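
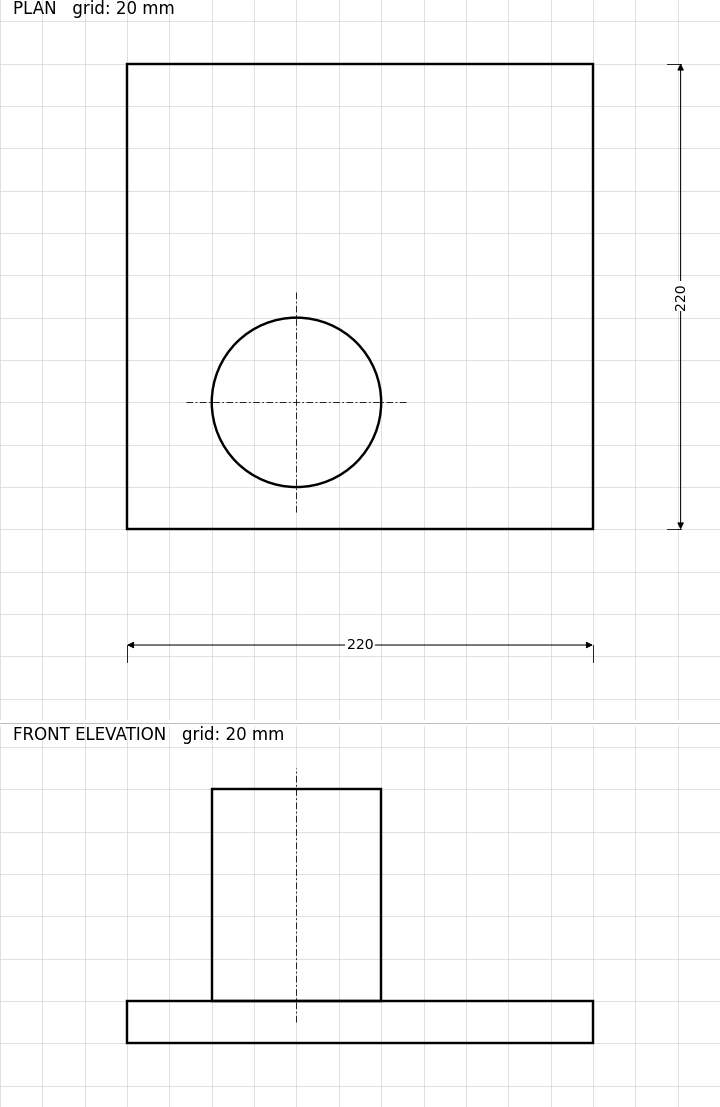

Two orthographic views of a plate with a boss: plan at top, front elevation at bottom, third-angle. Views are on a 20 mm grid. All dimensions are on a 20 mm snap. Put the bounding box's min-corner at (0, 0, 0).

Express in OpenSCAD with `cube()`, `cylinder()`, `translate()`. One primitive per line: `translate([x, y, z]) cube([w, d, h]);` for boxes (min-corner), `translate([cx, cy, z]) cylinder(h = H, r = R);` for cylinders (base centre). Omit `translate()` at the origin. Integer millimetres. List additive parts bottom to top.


cube([220, 220, 20]);
translate([80, 60, 20]) cylinder(h = 100, r = 40);


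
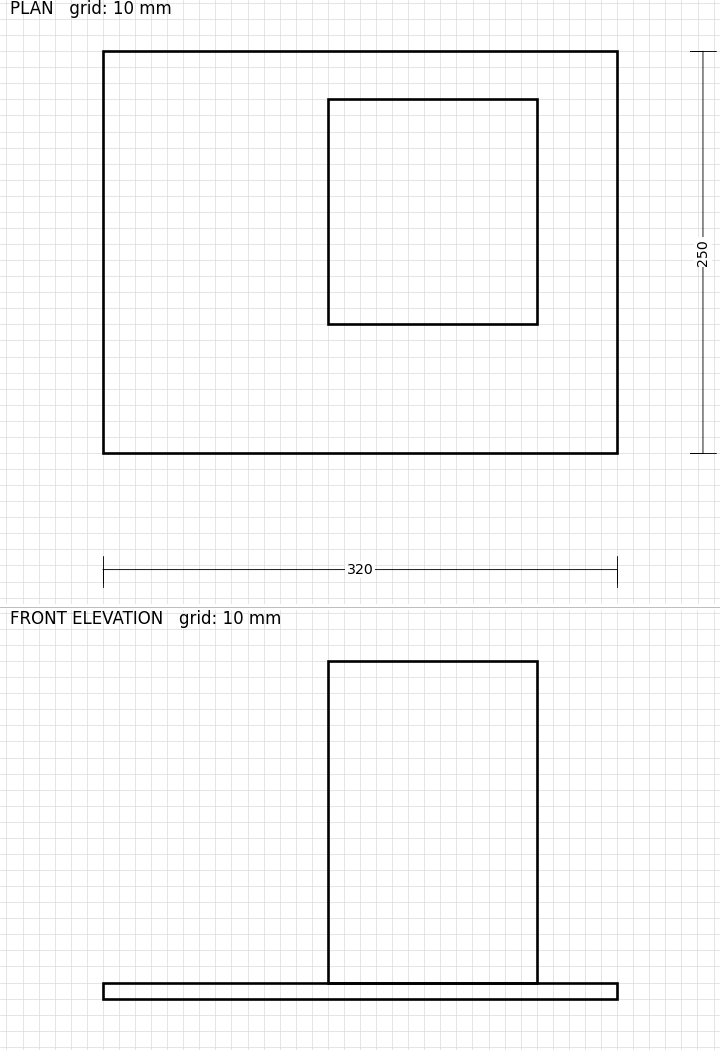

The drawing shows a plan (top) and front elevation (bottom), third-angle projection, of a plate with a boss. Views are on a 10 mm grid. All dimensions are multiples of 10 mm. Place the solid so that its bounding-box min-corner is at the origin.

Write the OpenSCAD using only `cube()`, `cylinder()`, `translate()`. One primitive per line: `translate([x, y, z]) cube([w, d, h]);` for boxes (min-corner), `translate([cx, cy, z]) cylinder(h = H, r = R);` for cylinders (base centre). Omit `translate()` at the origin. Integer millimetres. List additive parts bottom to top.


cube([320, 250, 10]);
translate([140, 80, 10]) cube([130, 140, 200]);


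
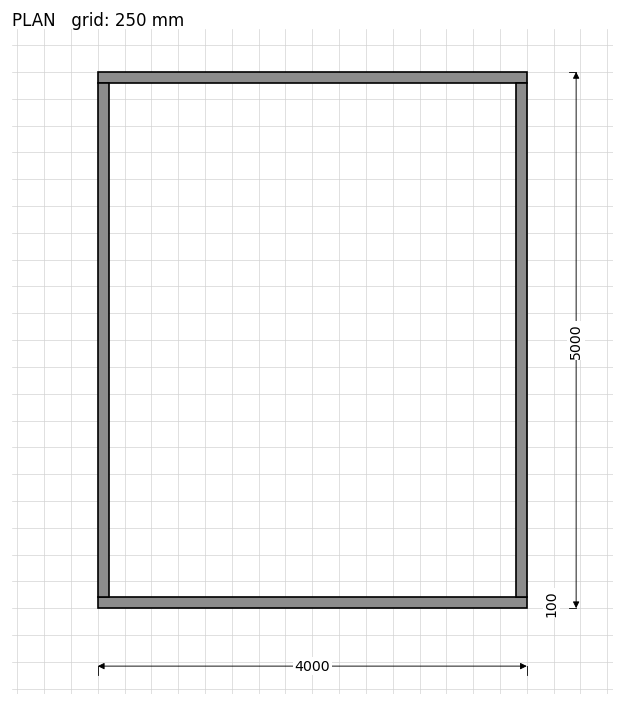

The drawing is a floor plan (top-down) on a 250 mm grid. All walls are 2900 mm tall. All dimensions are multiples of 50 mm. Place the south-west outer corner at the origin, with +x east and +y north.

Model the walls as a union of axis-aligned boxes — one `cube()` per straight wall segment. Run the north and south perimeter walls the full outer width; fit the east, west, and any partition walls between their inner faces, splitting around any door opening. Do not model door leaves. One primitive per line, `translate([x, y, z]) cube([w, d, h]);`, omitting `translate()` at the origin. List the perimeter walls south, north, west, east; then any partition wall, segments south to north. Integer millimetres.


cube([4000, 100, 2900]);
translate([0, 4900, 0]) cube([4000, 100, 2900]);
translate([0, 100, 0]) cube([100, 4800, 2900]);
translate([3900, 100, 0]) cube([100, 4800, 2900]);


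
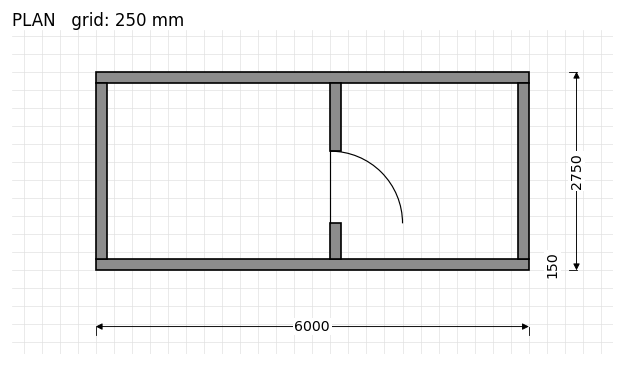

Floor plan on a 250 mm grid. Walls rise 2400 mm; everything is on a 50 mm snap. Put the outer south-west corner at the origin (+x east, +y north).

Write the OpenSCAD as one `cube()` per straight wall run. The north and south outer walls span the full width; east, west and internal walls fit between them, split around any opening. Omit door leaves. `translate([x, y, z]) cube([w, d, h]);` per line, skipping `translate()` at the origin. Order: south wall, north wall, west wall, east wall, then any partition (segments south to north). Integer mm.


cube([6000, 150, 2400]);
translate([0, 2600, 0]) cube([6000, 150, 2400]);
translate([0, 150, 0]) cube([150, 2450, 2400]);
translate([5850, 150, 0]) cube([150, 2450, 2400]);
translate([3250, 150, 0]) cube([150, 500, 2400]);
translate([3250, 1650, 0]) cube([150, 950, 2400]);


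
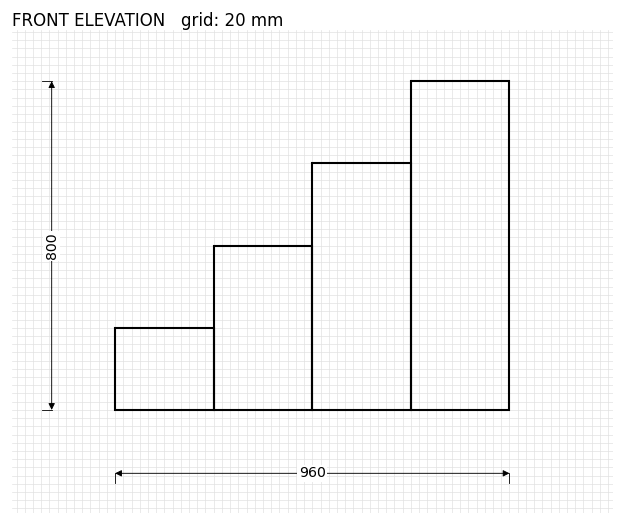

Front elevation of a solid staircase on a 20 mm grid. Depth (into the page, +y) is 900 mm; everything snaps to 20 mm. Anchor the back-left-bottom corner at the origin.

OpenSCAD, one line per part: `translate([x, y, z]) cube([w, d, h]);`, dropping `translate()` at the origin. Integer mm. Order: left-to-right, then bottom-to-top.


cube([240, 900, 200]);
translate([240, 0, 0]) cube([240, 900, 400]);
translate([480, 0, 0]) cube([240, 900, 600]);
translate([720, 0, 0]) cube([240, 900, 800]);


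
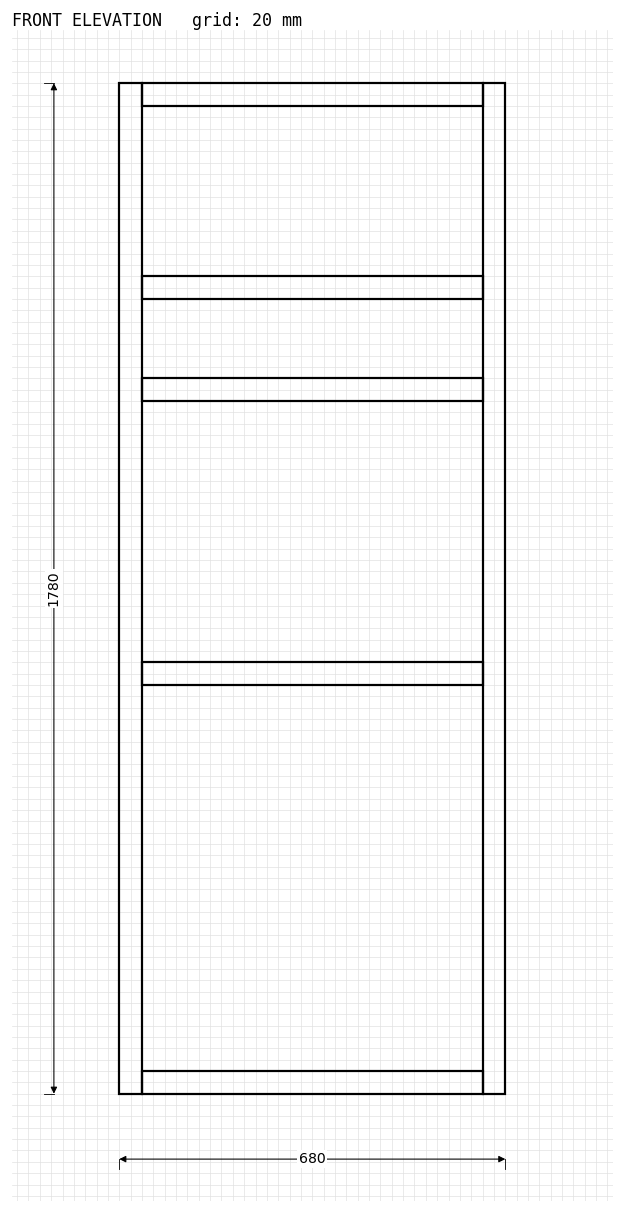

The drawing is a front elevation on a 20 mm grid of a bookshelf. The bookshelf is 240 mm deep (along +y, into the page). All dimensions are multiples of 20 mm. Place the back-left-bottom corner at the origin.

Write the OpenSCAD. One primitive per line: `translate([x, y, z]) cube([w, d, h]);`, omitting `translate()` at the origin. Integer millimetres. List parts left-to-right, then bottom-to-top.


cube([40, 240, 1780]);
translate([40, 0, 0]) cube([600, 240, 40]);
translate([40, 0, 720]) cube([600, 240, 40]);
translate([40, 0, 1220]) cube([600, 240, 40]);
translate([40, 0, 1400]) cube([600, 240, 40]);
translate([40, 0, 1740]) cube([600, 240, 40]);
translate([640, 0, 0]) cube([40, 240, 1780]);


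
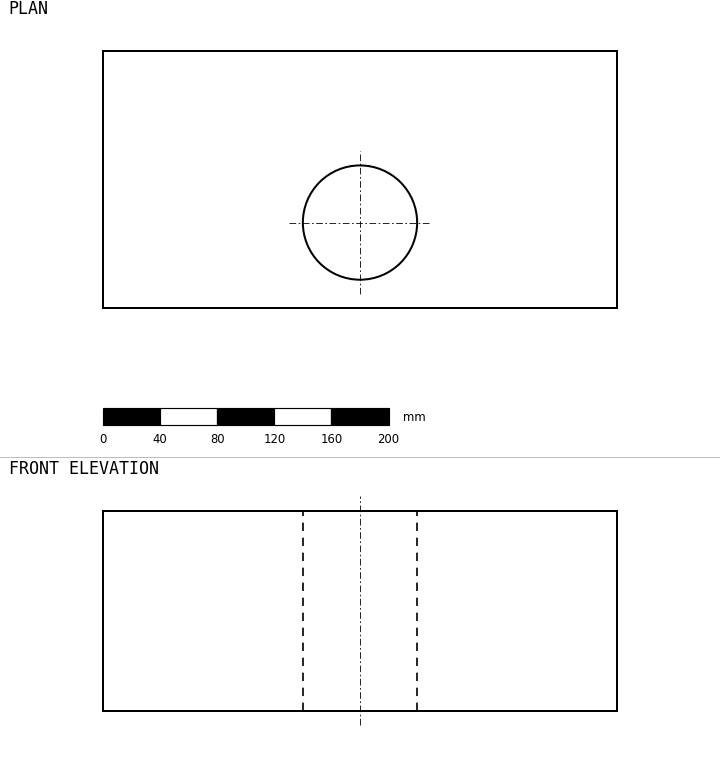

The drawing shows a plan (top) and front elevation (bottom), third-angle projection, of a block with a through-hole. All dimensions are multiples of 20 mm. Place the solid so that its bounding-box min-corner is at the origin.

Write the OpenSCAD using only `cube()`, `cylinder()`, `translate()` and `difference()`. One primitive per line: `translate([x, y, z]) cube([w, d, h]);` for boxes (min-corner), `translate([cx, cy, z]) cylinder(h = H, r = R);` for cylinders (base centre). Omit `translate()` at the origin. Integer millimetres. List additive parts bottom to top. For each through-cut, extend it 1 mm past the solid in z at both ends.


difference() {
  cube([360, 180, 140]);
  translate([180, 60, -1]) cylinder(h = 142, r = 40);
}


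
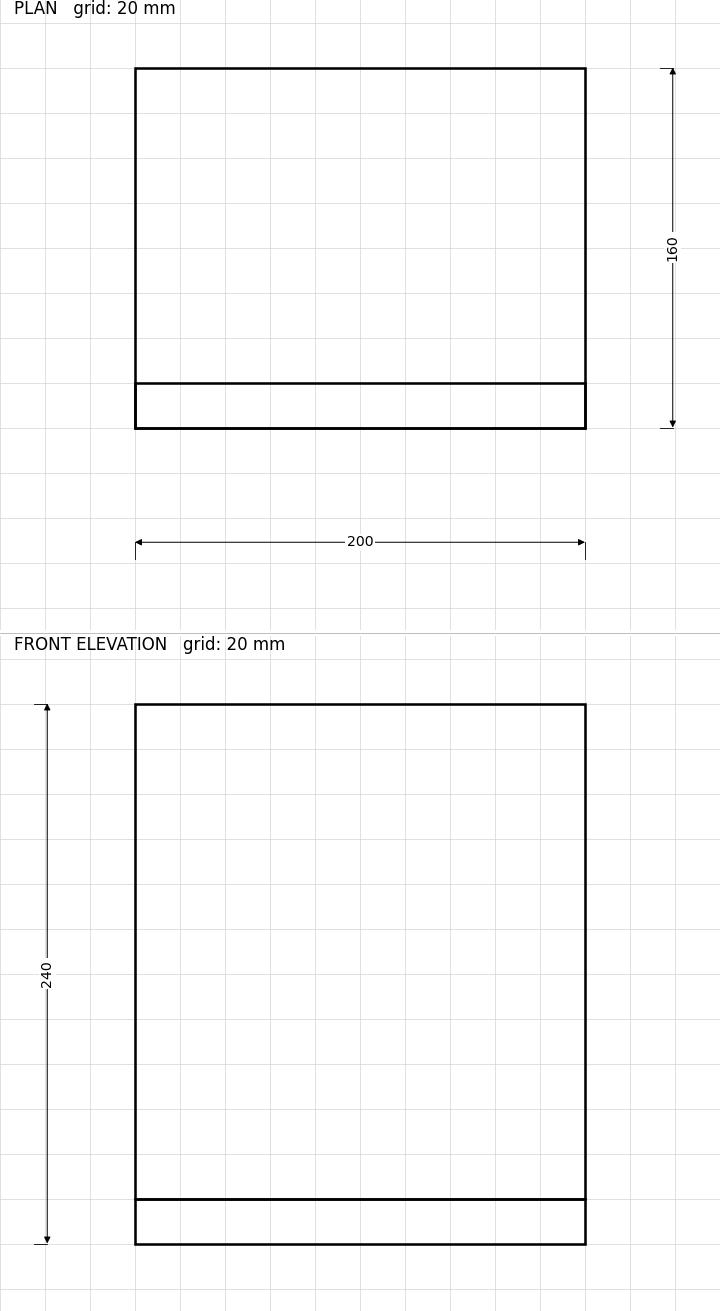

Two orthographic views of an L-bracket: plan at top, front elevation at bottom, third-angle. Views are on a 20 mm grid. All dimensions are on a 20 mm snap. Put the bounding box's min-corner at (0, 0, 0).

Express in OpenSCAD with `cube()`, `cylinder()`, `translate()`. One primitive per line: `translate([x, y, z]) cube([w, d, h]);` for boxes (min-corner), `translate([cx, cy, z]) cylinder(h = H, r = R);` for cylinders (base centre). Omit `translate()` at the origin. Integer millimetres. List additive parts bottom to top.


cube([200, 160, 20]);
translate([0, 0, 20]) cube([200, 20, 220]);


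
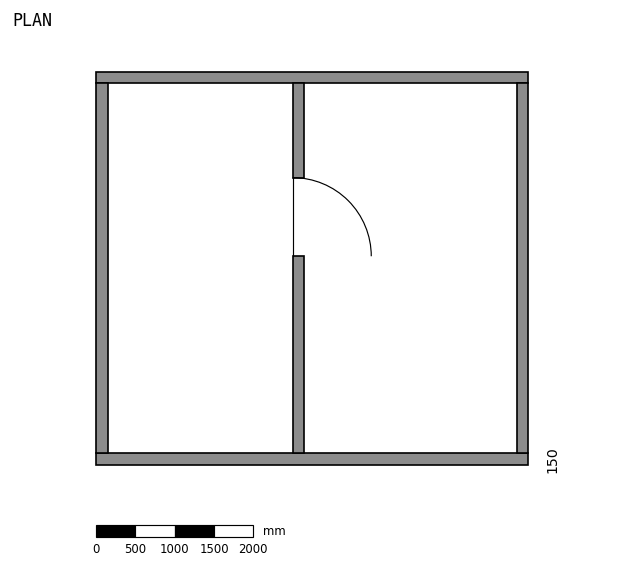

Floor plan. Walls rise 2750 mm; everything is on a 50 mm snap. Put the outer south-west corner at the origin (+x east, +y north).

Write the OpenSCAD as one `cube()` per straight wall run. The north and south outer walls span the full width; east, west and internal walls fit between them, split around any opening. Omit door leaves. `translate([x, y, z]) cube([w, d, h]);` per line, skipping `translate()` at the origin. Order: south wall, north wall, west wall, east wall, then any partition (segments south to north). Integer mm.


cube([5500, 150, 2750]);
translate([0, 4850, 0]) cube([5500, 150, 2750]);
translate([0, 150, 0]) cube([150, 4700, 2750]);
translate([5350, 150, 0]) cube([150, 4700, 2750]);
translate([2500, 150, 0]) cube([150, 2500, 2750]);
translate([2500, 3650, 0]) cube([150, 1200, 2750]);


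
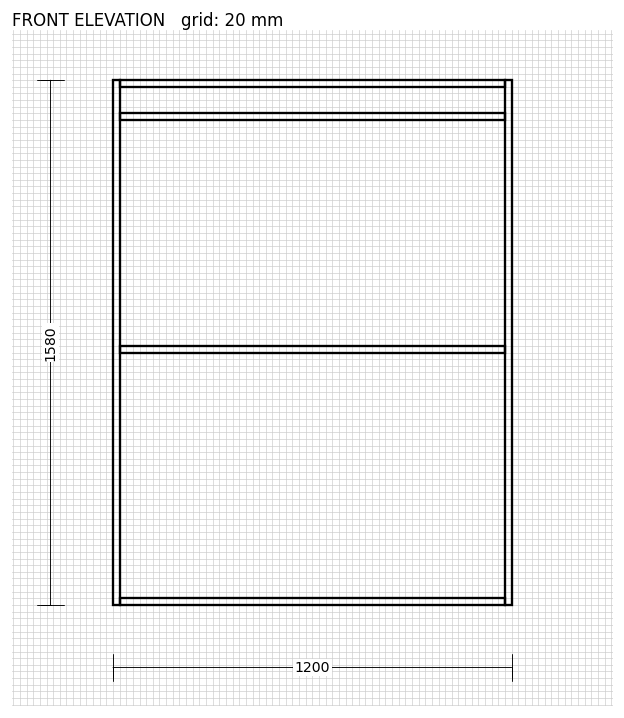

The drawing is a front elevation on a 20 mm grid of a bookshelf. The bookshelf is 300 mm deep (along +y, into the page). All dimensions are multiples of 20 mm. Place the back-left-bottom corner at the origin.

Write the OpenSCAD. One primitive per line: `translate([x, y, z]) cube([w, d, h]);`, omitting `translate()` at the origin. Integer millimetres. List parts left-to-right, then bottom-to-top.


cube([20, 300, 1580]);
translate([20, 0, 0]) cube([1160, 300, 20]);
translate([20, 0, 760]) cube([1160, 300, 20]);
translate([20, 0, 1460]) cube([1160, 300, 20]);
translate([20, 0, 1560]) cube([1160, 300, 20]);
translate([1180, 0, 0]) cube([20, 300, 1580]);


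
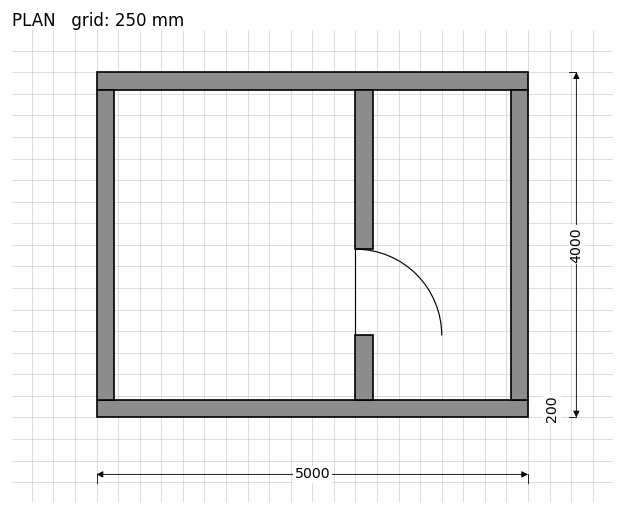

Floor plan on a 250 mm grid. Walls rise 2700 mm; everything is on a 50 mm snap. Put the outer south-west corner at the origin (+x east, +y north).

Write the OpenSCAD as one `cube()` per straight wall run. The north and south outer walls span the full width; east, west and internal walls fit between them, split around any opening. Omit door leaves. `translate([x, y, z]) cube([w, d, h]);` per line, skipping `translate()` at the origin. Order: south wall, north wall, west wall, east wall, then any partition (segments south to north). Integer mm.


cube([5000, 200, 2700]);
translate([0, 3800, 0]) cube([5000, 200, 2700]);
translate([0, 200, 0]) cube([200, 3600, 2700]);
translate([4800, 200, 0]) cube([200, 3600, 2700]);
translate([3000, 200, 0]) cube([200, 750, 2700]);
translate([3000, 1950, 0]) cube([200, 1850, 2700]);


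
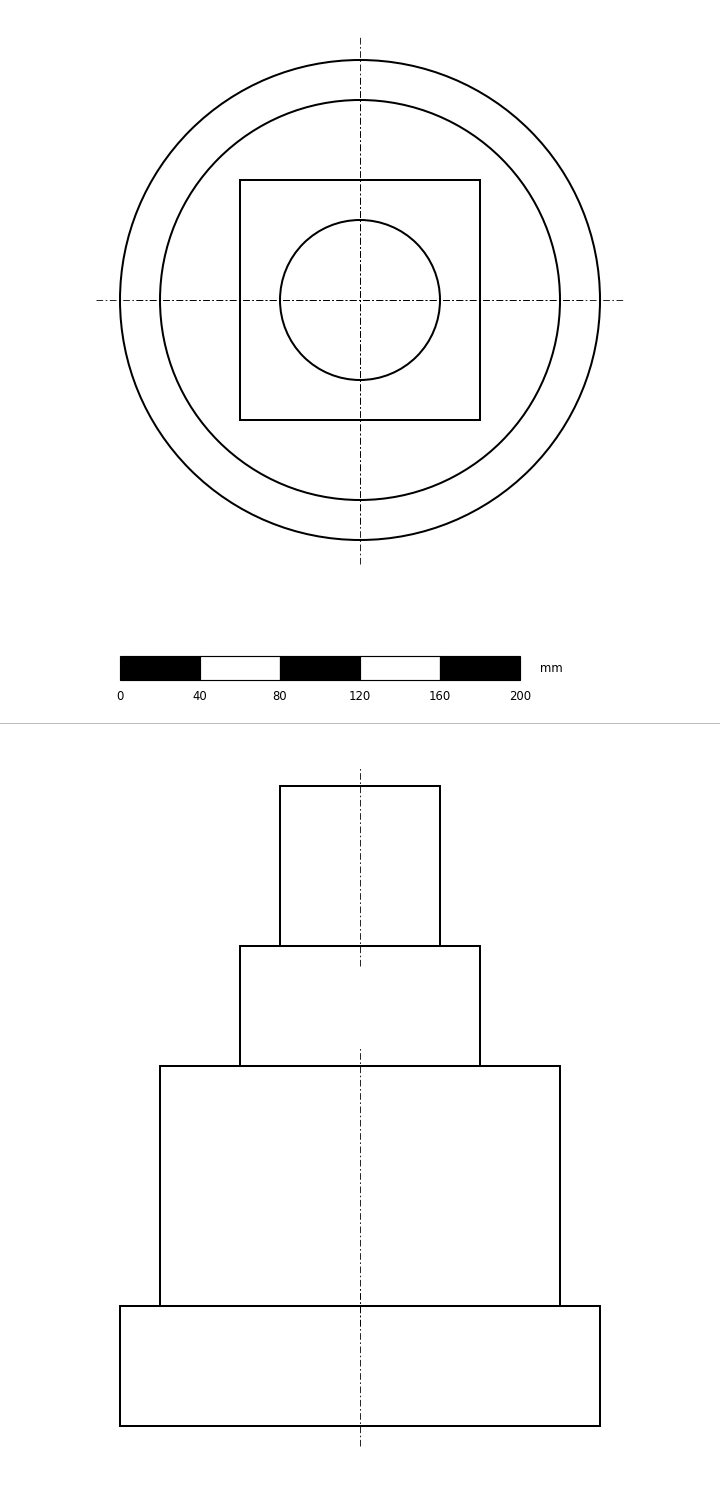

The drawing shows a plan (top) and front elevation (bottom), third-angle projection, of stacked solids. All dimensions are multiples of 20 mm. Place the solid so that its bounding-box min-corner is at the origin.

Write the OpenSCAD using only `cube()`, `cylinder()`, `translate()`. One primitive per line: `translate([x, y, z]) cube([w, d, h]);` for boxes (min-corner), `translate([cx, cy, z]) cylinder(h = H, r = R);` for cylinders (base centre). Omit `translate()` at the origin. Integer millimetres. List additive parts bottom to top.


translate([120, 120, 0]) cylinder(h = 60, r = 120);
translate([120, 120, 60]) cylinder(h = 120, r = 100);
translate([60, 60, 180]) cube([120, 120, 60]);
translate([120, 120, 240]) cylinder(h = 80, r = 40);


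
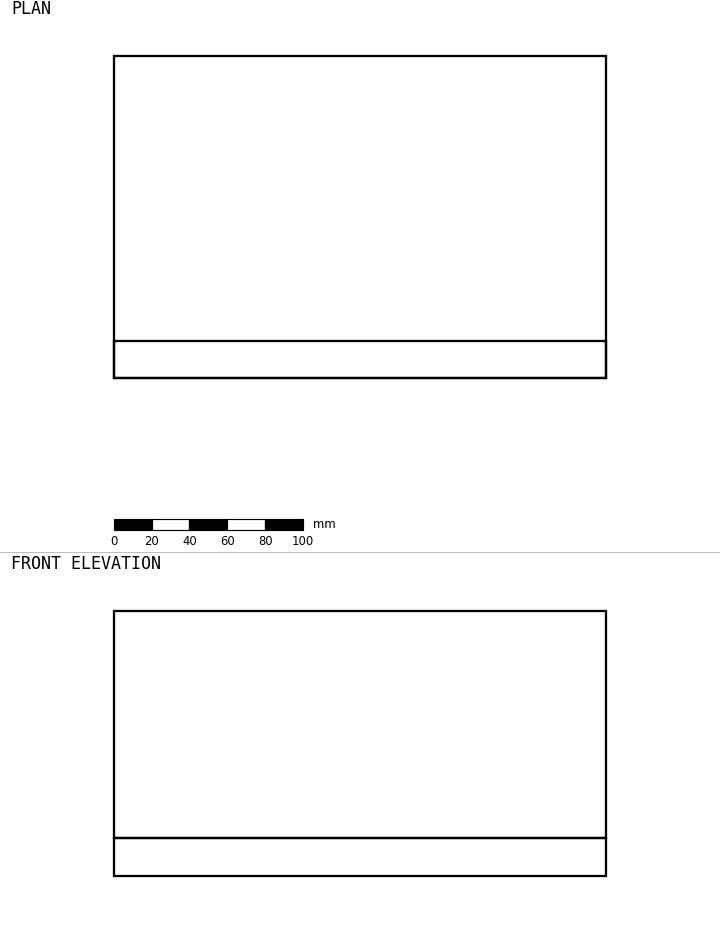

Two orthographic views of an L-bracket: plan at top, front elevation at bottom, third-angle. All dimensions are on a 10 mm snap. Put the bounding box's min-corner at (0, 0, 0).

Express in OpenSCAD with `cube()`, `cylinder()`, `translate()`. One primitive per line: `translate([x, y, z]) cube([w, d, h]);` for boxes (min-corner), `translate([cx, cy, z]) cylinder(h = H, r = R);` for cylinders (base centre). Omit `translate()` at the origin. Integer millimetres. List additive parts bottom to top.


cube([260, 170, 20]);
translate([0, 0, 20]) cube([260, 20, 120]);


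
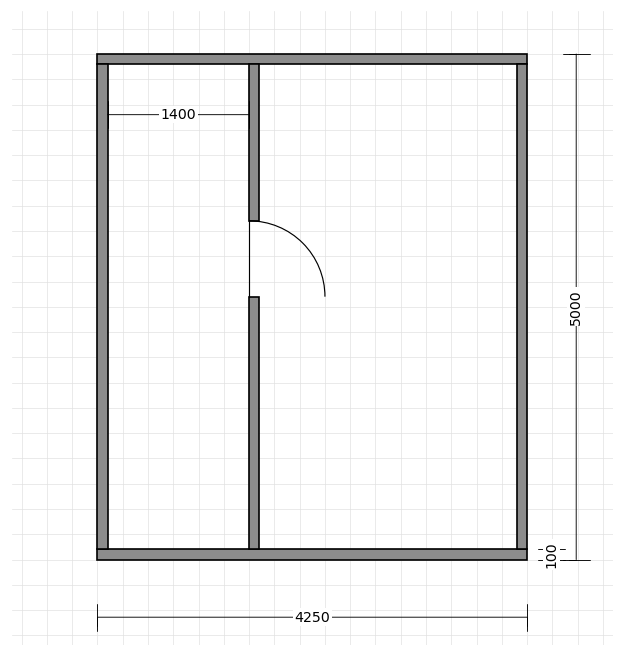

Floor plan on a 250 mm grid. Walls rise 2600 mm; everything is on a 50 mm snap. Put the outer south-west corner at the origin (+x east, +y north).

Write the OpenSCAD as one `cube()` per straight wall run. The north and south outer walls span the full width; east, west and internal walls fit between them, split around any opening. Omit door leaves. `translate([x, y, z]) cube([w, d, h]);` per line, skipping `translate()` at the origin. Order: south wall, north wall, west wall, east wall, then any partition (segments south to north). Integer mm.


cube([4250, 100, 2600]);
translate([0, 4900, 0]) cube([4250, 100, 2600]);
translate([0, 100, 0]) cube([100, 4800, 2600]);
translate([4150, 100, 0]) cube([100, 4800, 2600]);
translate([1500, 100, 0]) cube([100, 2500, 2600]);
translate([1500, 3350, 0]) cube([100, 1550, 2600]);


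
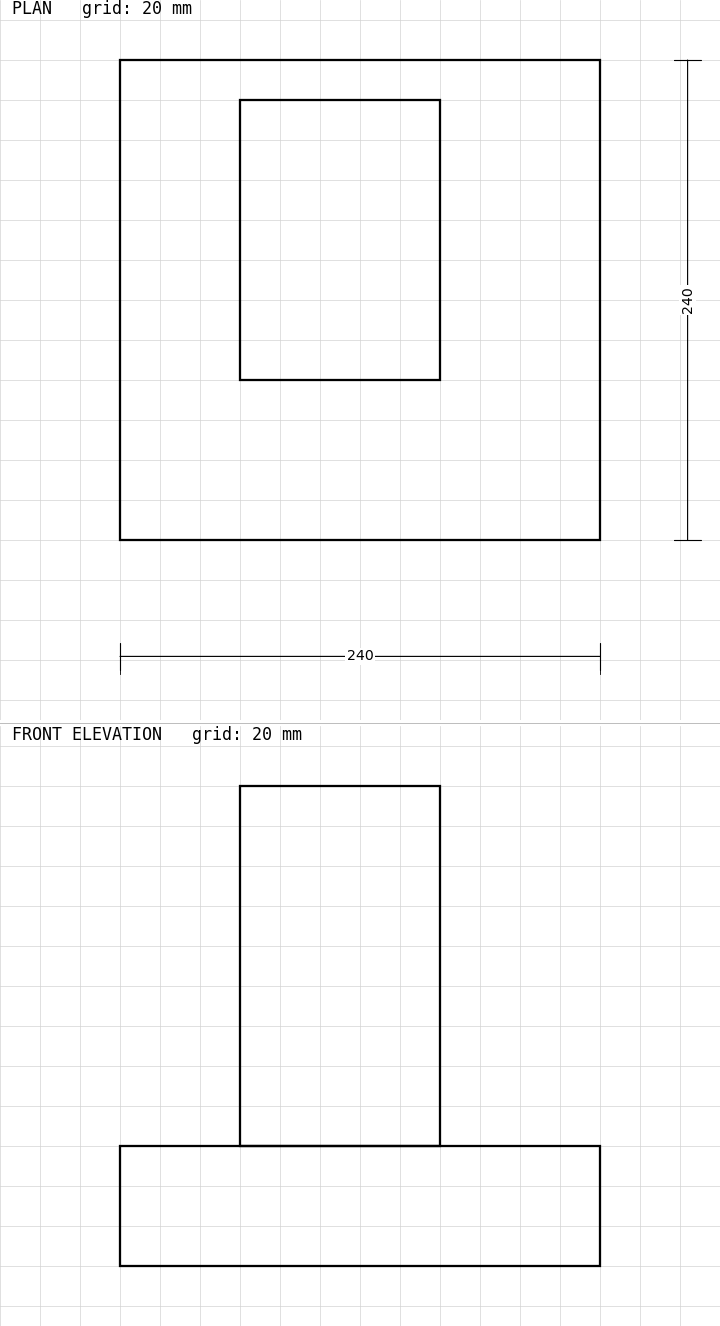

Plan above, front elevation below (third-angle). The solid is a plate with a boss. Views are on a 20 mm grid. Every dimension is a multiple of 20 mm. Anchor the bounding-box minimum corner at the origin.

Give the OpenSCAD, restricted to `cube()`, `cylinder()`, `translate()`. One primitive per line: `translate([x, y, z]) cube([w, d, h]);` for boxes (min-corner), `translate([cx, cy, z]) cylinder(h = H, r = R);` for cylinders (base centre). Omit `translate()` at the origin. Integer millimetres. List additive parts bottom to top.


cube([240, 240, 60]);
translate([60, 80, 60]) cube([100, 140, 180]);


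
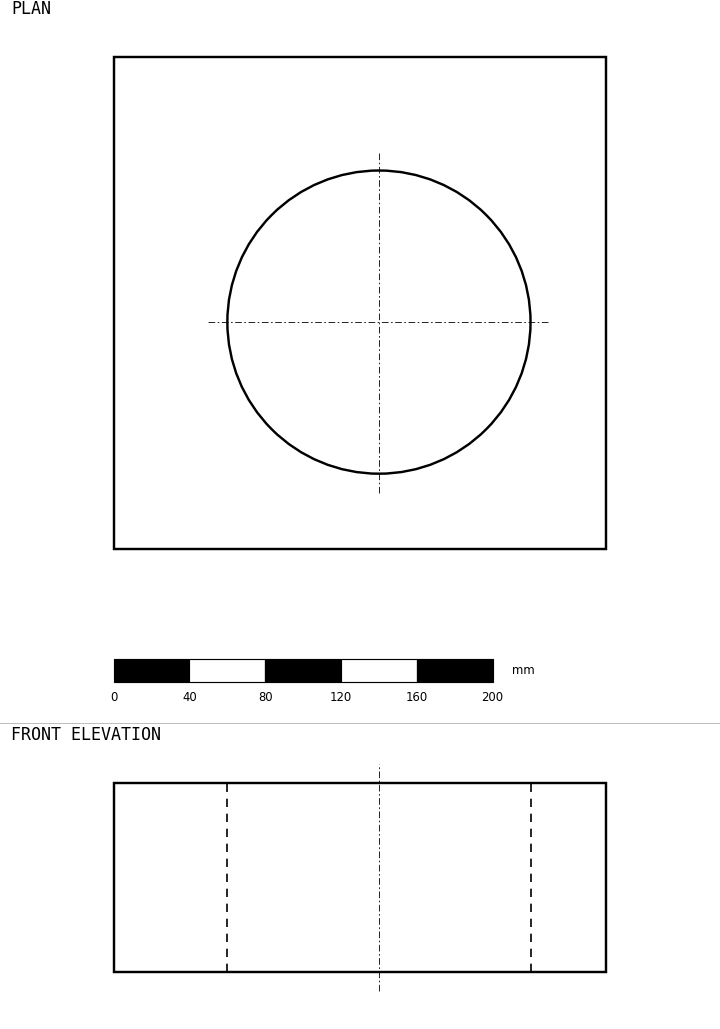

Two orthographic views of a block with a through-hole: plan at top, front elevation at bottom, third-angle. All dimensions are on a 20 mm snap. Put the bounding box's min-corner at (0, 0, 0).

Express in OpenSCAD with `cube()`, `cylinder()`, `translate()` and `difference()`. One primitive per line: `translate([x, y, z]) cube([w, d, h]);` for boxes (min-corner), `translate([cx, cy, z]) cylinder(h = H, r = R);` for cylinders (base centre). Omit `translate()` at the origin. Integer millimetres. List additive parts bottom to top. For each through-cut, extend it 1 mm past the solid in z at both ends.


difference() {
  cube([260, 260, 100]);
  translate([140, 120, -1]) cylinder(h = 102, r = 80);
}


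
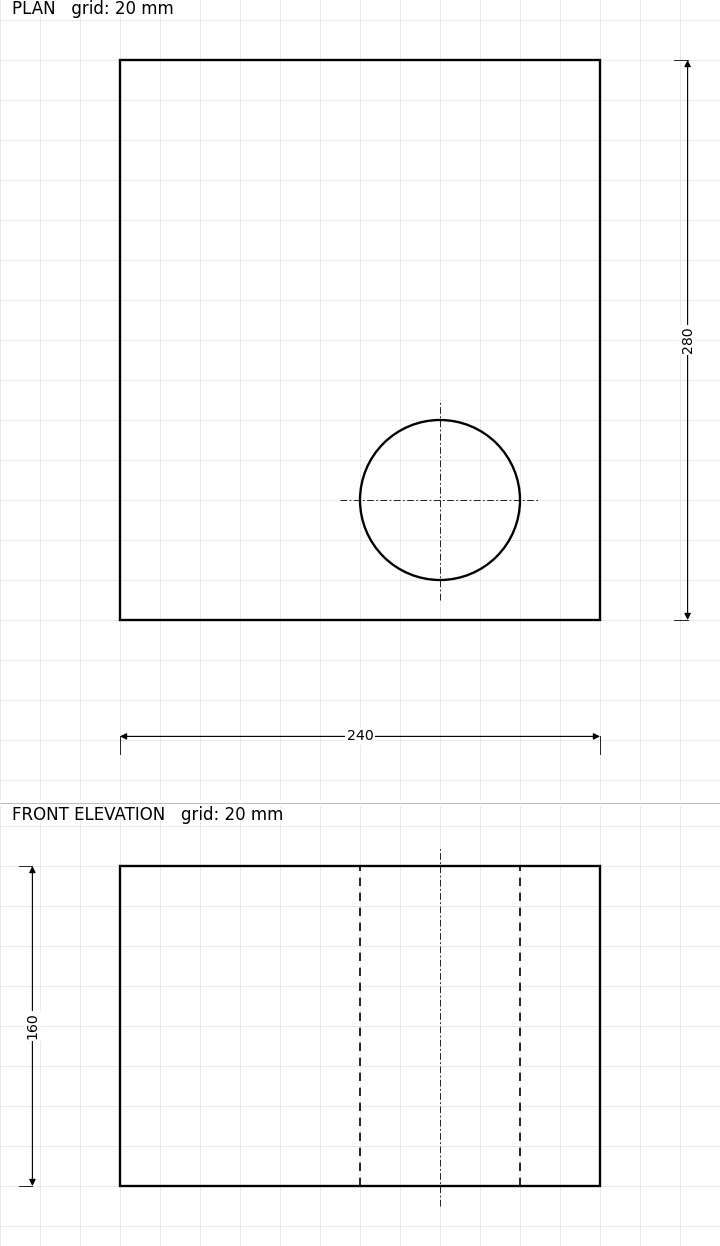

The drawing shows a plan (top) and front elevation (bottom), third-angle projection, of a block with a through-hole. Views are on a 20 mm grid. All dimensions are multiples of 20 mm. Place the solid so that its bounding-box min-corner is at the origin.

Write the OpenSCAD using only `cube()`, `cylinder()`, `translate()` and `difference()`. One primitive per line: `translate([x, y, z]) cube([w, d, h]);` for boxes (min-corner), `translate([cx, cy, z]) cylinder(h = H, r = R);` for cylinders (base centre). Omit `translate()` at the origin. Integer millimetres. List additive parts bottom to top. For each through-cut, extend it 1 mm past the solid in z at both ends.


difference() {
  cube([240, 280, 160]);
  translate([160, 60, -1]) cylinder(h = 162, r = 40);
}


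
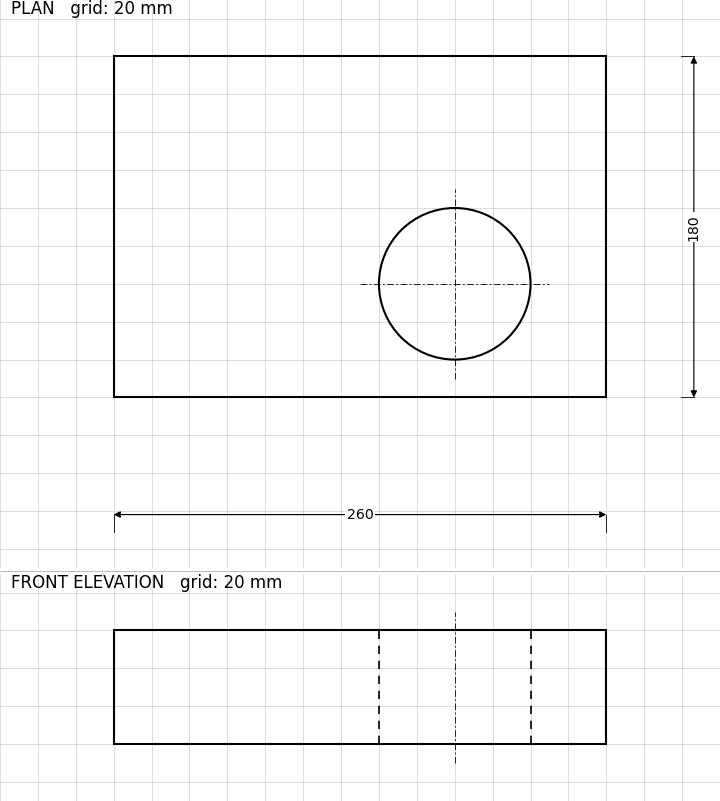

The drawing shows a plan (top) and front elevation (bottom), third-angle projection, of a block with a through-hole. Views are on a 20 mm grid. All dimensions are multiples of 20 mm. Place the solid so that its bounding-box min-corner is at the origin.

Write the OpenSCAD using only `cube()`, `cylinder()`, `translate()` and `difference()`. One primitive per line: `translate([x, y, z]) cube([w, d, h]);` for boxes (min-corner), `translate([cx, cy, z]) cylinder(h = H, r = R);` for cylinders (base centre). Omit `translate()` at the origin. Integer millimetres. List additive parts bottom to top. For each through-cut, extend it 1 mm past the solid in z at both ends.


difference() {
  cube([260, 180, 60]);
  translate([180, 60, -1]) cylinder(h = 62, r = 40);
}


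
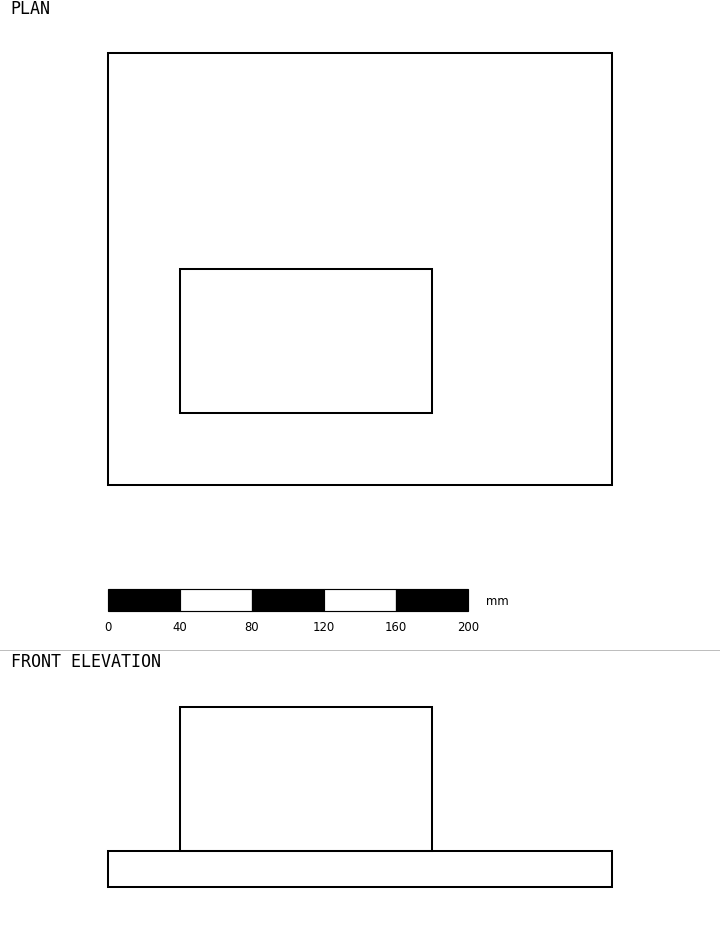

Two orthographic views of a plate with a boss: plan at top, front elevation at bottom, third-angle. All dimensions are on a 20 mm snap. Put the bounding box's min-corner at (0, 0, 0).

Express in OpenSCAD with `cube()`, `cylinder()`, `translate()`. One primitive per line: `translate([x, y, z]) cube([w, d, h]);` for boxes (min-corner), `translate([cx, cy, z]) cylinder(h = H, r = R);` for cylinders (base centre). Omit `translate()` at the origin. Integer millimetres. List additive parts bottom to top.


cube([280, 240, 20]);
translate([40, 40, 20]) cube([140, 80, 80]);


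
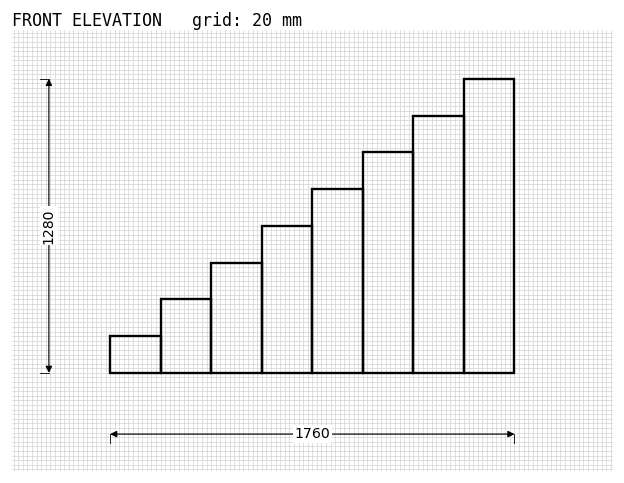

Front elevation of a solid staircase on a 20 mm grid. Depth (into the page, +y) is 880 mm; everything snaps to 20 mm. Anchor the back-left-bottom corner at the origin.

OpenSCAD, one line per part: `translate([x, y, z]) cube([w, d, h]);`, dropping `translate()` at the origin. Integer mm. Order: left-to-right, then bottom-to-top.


cube([220, 880, 160]);
translate([220, 0, 0]) cube([220, 880, 320]);
translate([440, 0, 0]) cube([220, 880, 480]);
translate([660, 0, 0]) cube([220, 880, 640]);
translate([880, 0, 0]) cube([220, 880, 800]);
translate([1100, 0, 0]) cube([220, 880, 960]);
translate([1320, 0, 0]) cube([220, 880, 1120]);
translate([1540, 0, 0]) cube([220, 880, 1280]);


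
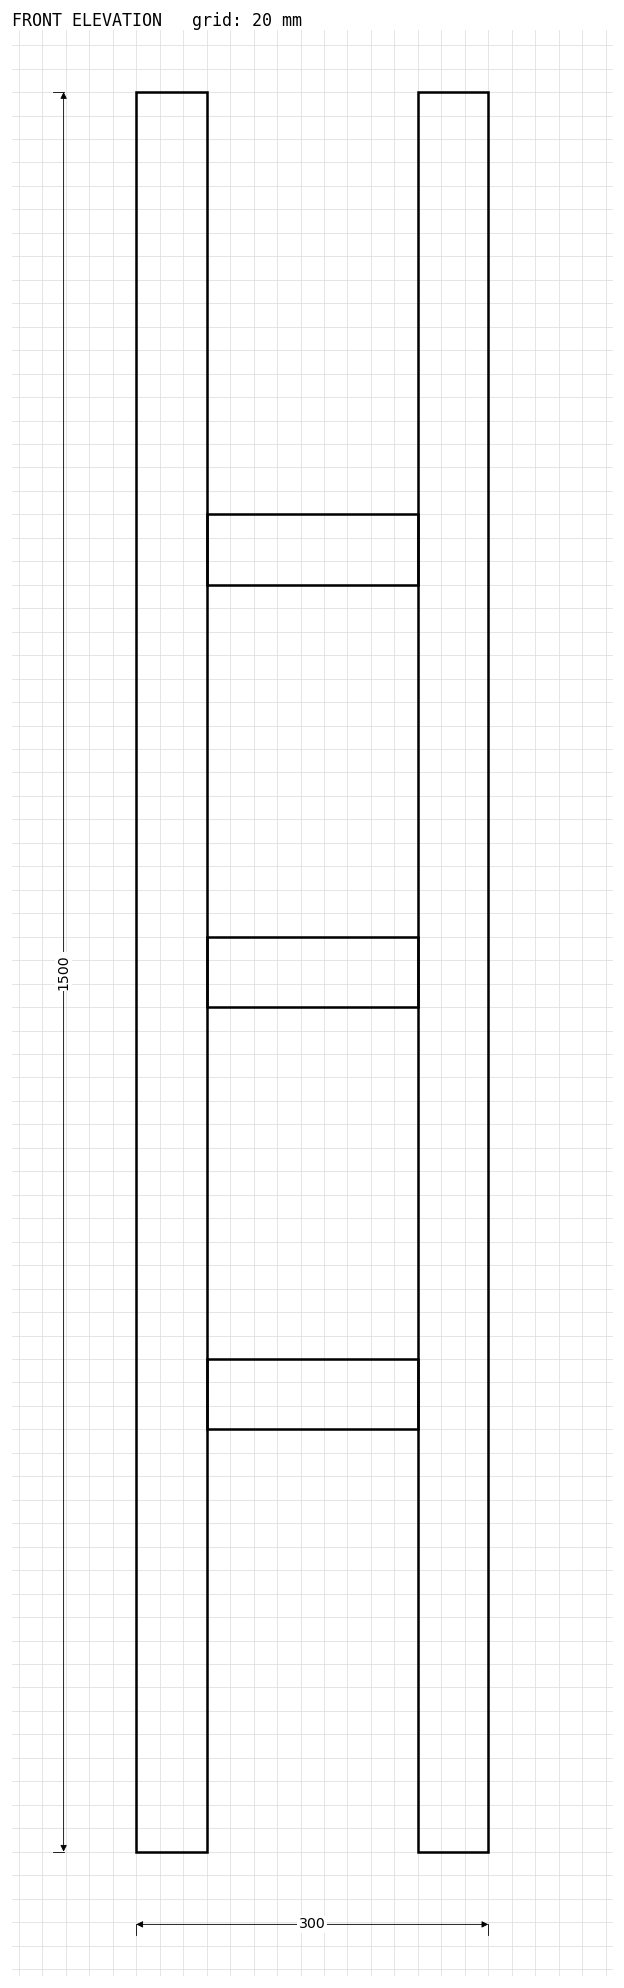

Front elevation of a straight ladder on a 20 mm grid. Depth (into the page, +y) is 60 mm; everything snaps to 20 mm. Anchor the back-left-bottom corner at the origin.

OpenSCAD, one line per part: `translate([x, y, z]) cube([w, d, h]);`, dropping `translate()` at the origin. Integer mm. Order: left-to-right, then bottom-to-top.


cube([60, 60, 1500]);
translate([60, 0, 360]) cube([180, 60, 60]);
translate([60, 0, 720]) cube([180, 60, 60]);
translate([60, 0, 1080]) cube([180, 60, 60]);
translate([240, 0, 0]) cube([60, 60, 1500]);


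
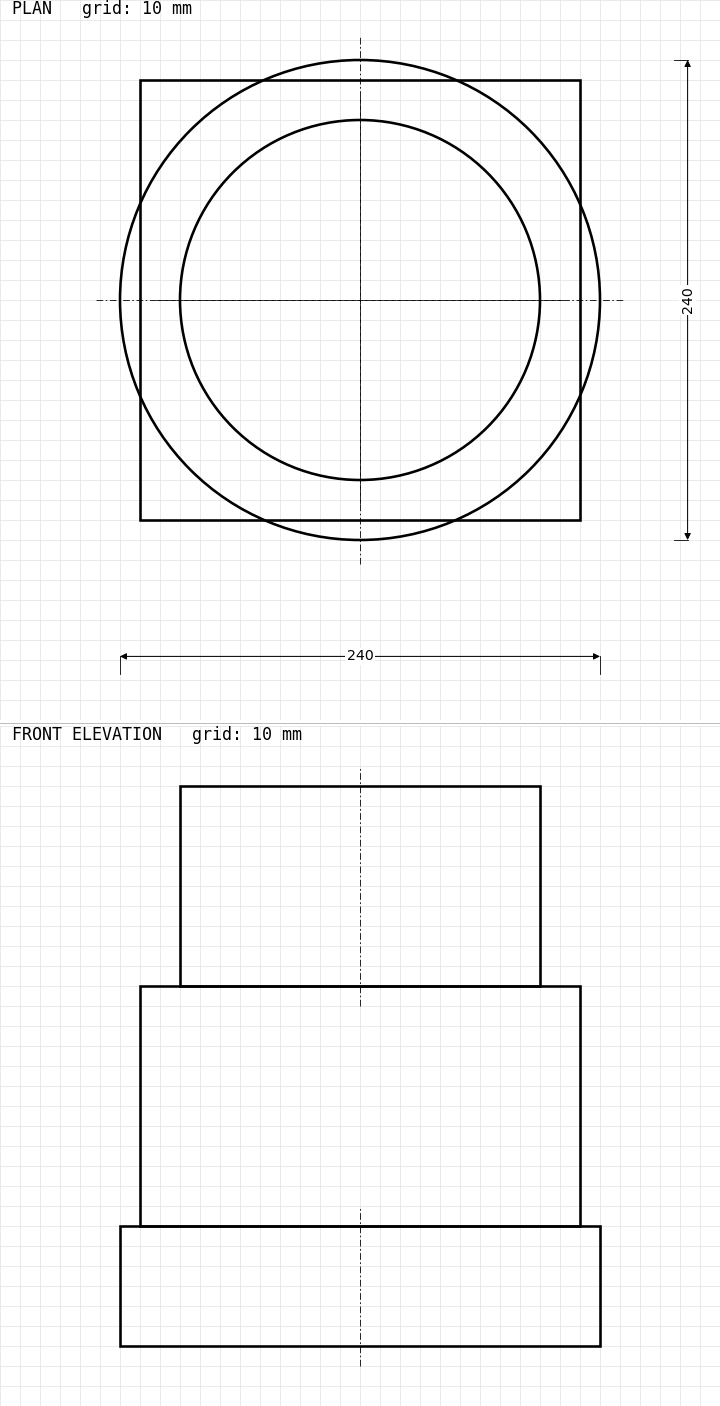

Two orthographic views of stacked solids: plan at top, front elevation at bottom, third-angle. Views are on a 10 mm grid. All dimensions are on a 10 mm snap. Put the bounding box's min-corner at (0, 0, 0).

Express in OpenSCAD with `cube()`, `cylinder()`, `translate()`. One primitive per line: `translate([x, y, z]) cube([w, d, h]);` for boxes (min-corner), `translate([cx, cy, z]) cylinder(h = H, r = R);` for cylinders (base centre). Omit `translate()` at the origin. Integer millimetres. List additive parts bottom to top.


translate([120, 120, 0]) cylinder(h = 60, r = 120);
translate([10, 10, 60]) cube([220, 220, 120]);
translate([120, 120, 180]) cylinder(h = 100, r = 90);


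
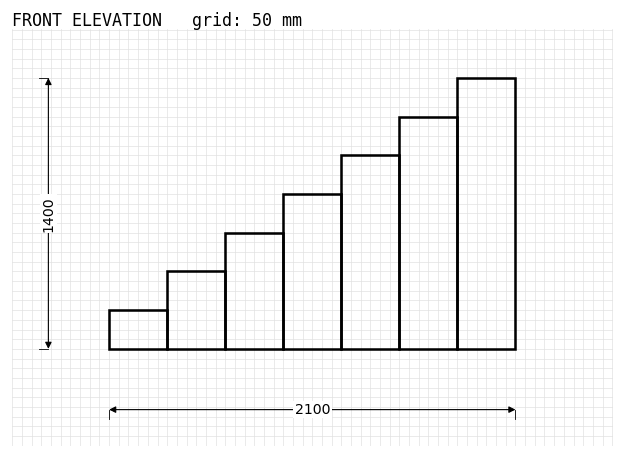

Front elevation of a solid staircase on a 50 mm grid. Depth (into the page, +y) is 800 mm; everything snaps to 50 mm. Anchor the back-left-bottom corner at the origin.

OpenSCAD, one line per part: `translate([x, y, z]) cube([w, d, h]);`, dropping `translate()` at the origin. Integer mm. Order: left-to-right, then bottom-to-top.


cube([300, 800, 200]);
translate([300, 0, 0]) cube([300, 800, 400]);
translate([600, 0, 0]) cube([300, 800, 600]);
translate([900, 0, 0]) cube([300, 800, 800]);
translate([1200, 0, 0]) cube([300, 800, 1000]);
translate([1500, 0, 0]) cube([300, 800, 1200]);
translate([1800, 0, 0]) cube([300, 800, 1400]);


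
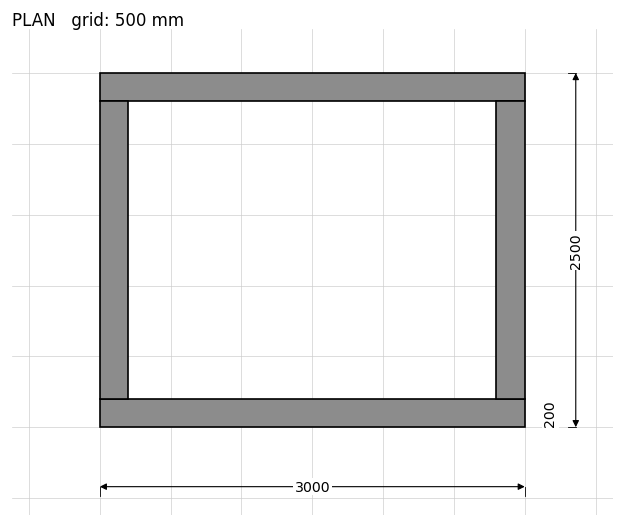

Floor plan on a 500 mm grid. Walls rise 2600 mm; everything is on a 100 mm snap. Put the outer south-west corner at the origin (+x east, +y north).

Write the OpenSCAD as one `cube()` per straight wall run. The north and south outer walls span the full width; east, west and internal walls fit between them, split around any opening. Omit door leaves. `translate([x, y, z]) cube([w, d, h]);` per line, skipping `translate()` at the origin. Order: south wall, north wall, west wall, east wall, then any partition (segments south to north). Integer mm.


cube([3000, 200, 2600]);
translate([0, 2300, 0]) cube([3000, 200, 2600]);
translate([0, 200, 0]) cube([200, 2100, 2600]);
translate([2800, 200, 0]) cube([200, 2100, 2600]);


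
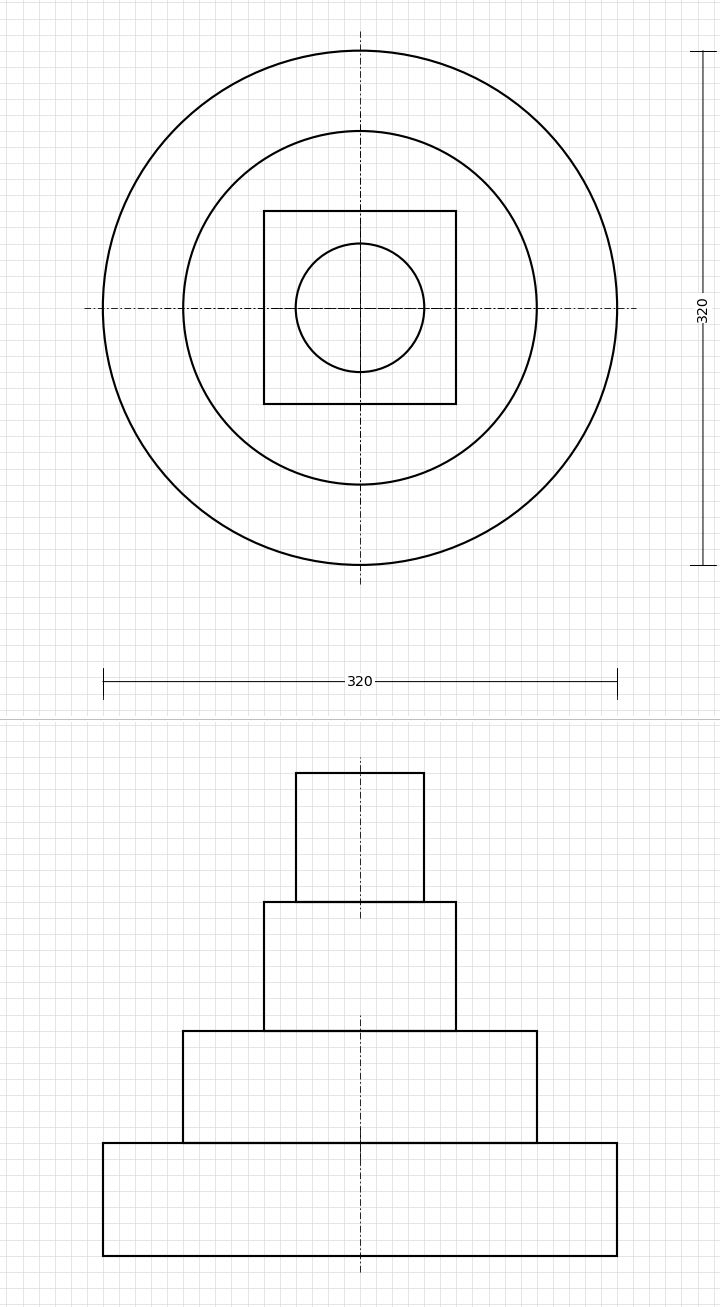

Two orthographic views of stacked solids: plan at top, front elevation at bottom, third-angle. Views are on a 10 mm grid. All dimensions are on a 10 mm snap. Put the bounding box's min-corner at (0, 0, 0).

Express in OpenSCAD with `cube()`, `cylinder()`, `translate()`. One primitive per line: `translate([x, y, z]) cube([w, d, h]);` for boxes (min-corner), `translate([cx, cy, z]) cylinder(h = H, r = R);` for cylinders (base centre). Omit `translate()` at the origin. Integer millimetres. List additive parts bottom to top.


translate([160, 160, 0]) cylinder(h = 70, r = 160);
translate([160, 160, 70]) cylinder(h = 70, r = 110);
translate([100, 100, 140]) cube([120, 120, 80]);
translate([160, 160, 220]) cylinder(h = 80, r = 40);


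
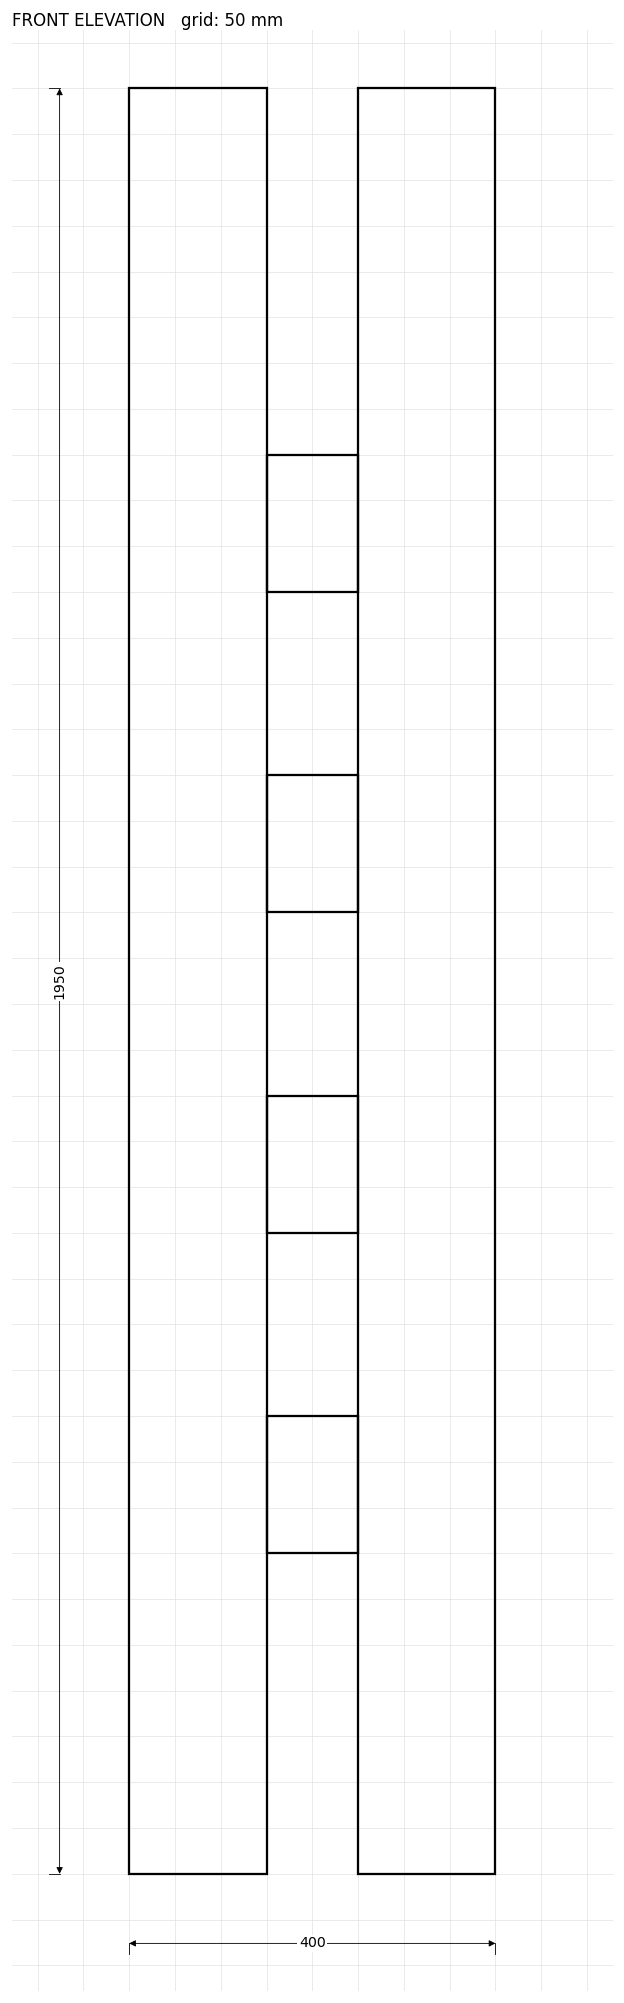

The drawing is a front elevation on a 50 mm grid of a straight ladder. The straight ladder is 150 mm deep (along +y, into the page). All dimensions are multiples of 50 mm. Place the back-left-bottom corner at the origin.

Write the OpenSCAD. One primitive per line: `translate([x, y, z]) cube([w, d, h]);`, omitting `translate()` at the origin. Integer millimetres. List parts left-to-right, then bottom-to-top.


cube([150, 150, 1950]);
translate([150, 0, 350]) cube([100, 150, 150]);
translate([150, 0, 700]) cube([100, 150, 150]);
translate([150, 0, 1050]) cube([100, 150, 150]);
translate([150, 0, 1400]) cube([100, 150, 150]);
translate([250, 0, 0]) cube([150, 150, 1950]);


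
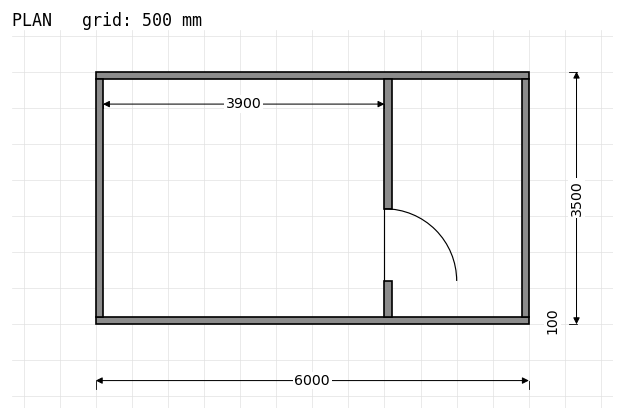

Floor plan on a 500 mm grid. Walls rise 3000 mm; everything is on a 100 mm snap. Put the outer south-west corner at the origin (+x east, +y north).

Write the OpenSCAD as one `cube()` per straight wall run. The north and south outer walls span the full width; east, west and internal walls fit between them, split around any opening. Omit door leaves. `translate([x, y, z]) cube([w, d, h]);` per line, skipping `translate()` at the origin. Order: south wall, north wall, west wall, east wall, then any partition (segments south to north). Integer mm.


cube([6000, 100, 3000]);
translate([0, 3400, 0]) cube([6000, 100, 3000]);
translate([0, 100, 0]) cube([100, 3300, 3000]);
translate([5900, 100, 0]) cube([100, 3300, 3000]);
translate([4000, 100, 0]) cube([100, 500, 3000]);
translate([4000, 1600, 0]) cube([100, 1800, 3000]);


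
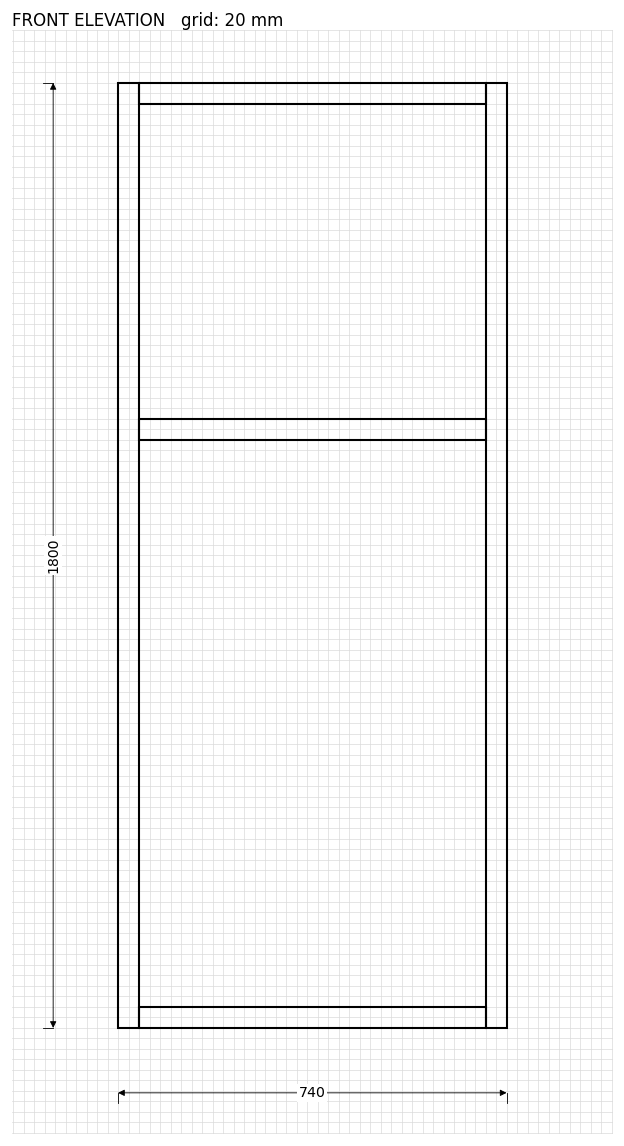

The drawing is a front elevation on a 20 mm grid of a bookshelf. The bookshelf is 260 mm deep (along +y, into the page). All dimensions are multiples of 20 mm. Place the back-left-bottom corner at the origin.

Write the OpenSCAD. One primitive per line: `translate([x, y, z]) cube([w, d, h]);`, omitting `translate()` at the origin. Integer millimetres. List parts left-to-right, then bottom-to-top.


cube([40, 260, 1800]);
translate([40, 0, 0]) cube([660, 260, 40]);
translate([40, 0, 1120]) cube([660, 260, 40]);
translate([40, 0, 1760]) cube([660, 260, 40]);
translate([700, 0, 0]) cube([40, 260, 1800]);


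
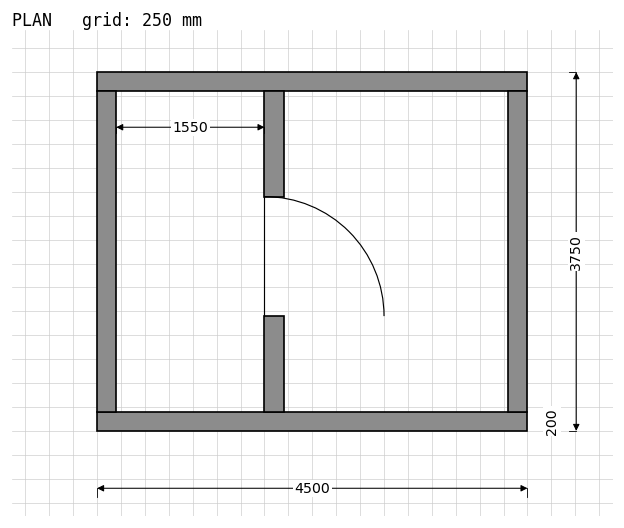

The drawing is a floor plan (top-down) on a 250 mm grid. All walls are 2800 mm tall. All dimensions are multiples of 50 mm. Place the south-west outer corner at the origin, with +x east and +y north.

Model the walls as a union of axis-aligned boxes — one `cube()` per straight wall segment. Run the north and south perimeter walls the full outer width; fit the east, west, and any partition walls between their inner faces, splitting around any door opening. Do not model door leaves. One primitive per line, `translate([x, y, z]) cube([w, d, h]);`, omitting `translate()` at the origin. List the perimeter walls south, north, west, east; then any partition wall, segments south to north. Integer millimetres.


cube([4500, 200, 2800]);
translate([0, 3550, 0]) cube([4500, 200, 2800]);
translate([0, 200, 0]) cube([200, 3350, 2800]);
translate([4300, 200, 0]) cube([200, 3350, 2800]);
translate([1750, 200, 0]) cube([200, 1000, 2800]);
translate([1750, 2450, 0]) cube([200, 1100, 2800]);


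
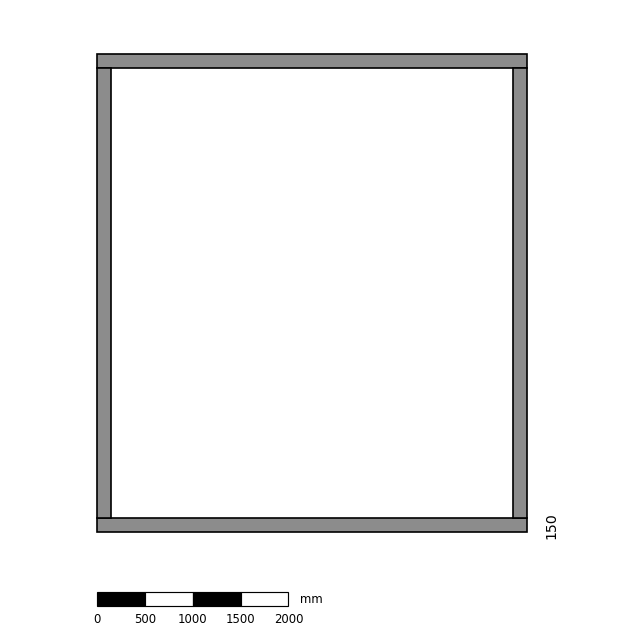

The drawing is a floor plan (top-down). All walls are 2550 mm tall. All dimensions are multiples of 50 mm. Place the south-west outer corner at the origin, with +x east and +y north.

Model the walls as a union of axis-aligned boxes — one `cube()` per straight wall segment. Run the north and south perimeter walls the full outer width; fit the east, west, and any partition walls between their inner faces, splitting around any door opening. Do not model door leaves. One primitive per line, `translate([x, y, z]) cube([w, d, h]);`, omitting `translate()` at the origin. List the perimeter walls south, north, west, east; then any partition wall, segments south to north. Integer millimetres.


cube([4500, 150, 2550]);
translate([0, 4850, 0]) cube([4500, 150, 2550]);
translate([0, 150, 0]) cube([150, 4700, 2550]);
translate([4350, 150, 0]) cube([150, 4700, 2550]);


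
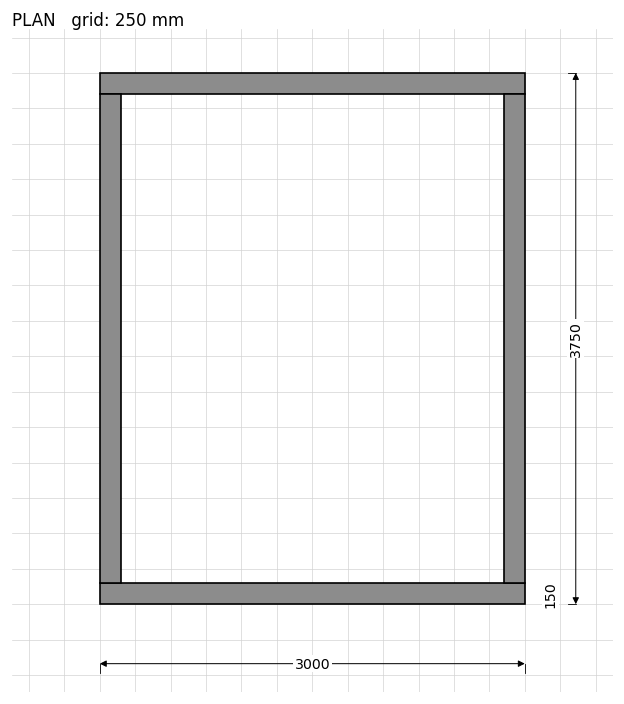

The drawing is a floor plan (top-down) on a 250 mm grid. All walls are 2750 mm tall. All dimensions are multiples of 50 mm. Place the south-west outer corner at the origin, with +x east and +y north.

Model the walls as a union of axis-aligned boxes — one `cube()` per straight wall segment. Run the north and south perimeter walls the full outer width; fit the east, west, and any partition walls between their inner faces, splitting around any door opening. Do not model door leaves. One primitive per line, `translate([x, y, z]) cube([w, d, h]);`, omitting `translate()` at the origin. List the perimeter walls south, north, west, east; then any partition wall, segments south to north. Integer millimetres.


cube([3000, 150, 2750]);
translate([0, 3600, 0]) cube([3000, 150, 2750]);
translate([0, 150, 0]) cube([150, 3450, 2750]);
translate([2850, 150, 0]) cube([150, 3450, 2750]);


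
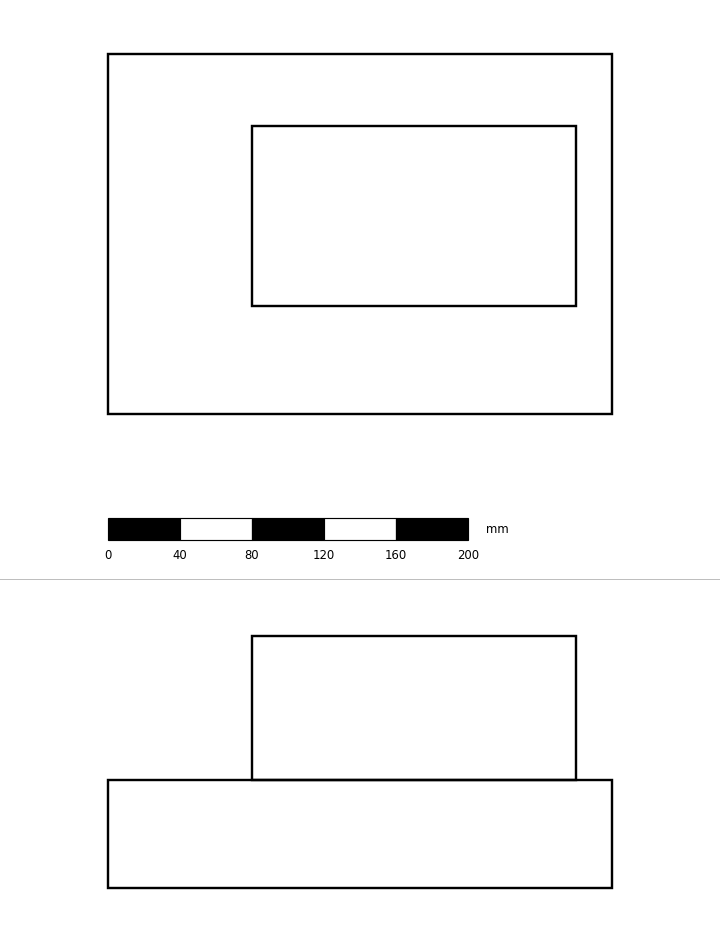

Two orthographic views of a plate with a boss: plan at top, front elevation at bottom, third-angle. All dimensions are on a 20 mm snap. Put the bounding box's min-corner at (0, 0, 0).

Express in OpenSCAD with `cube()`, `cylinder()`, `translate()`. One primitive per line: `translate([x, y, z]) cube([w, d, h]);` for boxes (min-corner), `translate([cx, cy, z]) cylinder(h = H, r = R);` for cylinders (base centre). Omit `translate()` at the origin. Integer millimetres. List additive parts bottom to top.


cube([280, 200, 60]);
translate([80, 60, 60]) cube([180, 100, 80]);


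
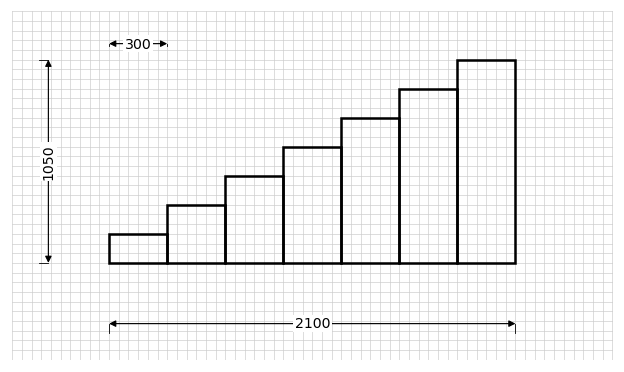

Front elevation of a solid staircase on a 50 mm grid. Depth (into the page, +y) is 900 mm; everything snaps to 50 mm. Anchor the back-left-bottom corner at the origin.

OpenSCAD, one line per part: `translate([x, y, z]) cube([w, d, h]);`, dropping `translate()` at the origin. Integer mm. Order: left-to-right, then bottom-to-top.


cube([300, 900, 150]);
translate([300, 0, 0]) cube([300, 900, 300]);
translate([600, 0, 0]) cube([300, 900, 450]);
translate([900, 0, 0]) cube([300, 900, 600]);
translate([1200, 0, 0]) cube([300, 900, 750]);
translate([1500, 0, 0]) cube([300, 900, 900]);
translate([1800, 0, 0]) cube([300, 900, 1050]);


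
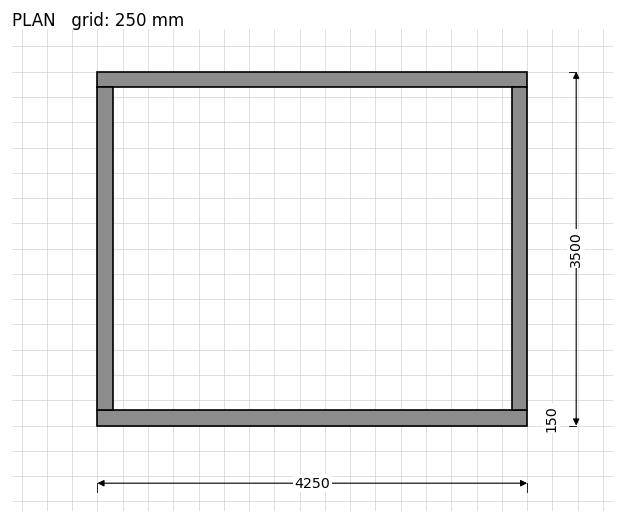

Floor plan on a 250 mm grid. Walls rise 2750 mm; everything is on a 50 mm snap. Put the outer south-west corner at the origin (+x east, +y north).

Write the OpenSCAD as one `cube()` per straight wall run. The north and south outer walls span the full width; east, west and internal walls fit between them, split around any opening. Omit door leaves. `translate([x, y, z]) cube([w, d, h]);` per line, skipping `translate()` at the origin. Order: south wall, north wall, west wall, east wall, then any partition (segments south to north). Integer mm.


cube([4250, 150, 2750]);
translate([0, 3350, 0]) cube([4250, 150, 2750]);
translate([0, 150, 0]) cube([150, 3200, 2750]);
translate([4100, 150, 0]) cube([150, 3200, 2750]);


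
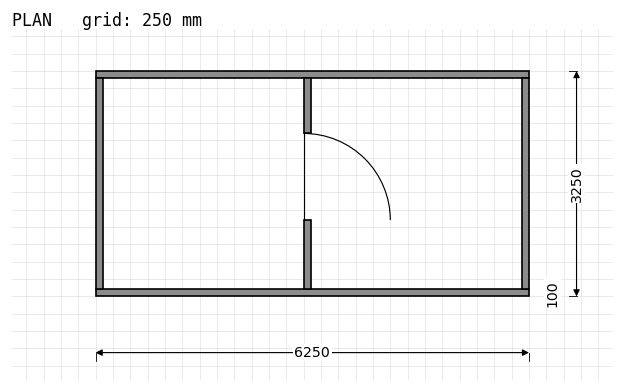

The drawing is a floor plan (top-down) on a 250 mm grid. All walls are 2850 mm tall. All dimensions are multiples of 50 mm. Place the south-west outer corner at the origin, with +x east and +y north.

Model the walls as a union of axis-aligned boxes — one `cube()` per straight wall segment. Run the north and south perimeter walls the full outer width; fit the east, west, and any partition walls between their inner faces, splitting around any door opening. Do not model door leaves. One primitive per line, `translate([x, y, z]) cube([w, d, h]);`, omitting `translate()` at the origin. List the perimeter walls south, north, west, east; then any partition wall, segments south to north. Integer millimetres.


cube([6250, 100, 2850]);
translate([0, 3150, 0]) cube([6250, 100, 2850]);
translate([0, 100, 0]) cube([100, 3050, 2850]);
translate([6150, 100, 0]) cube([100, 3050, 2850]);
translate([3000, 100, 0]) cube([100, 1000, 2850]);
translate([3000, 2350, 0]) cube([100, 800, 2850]);


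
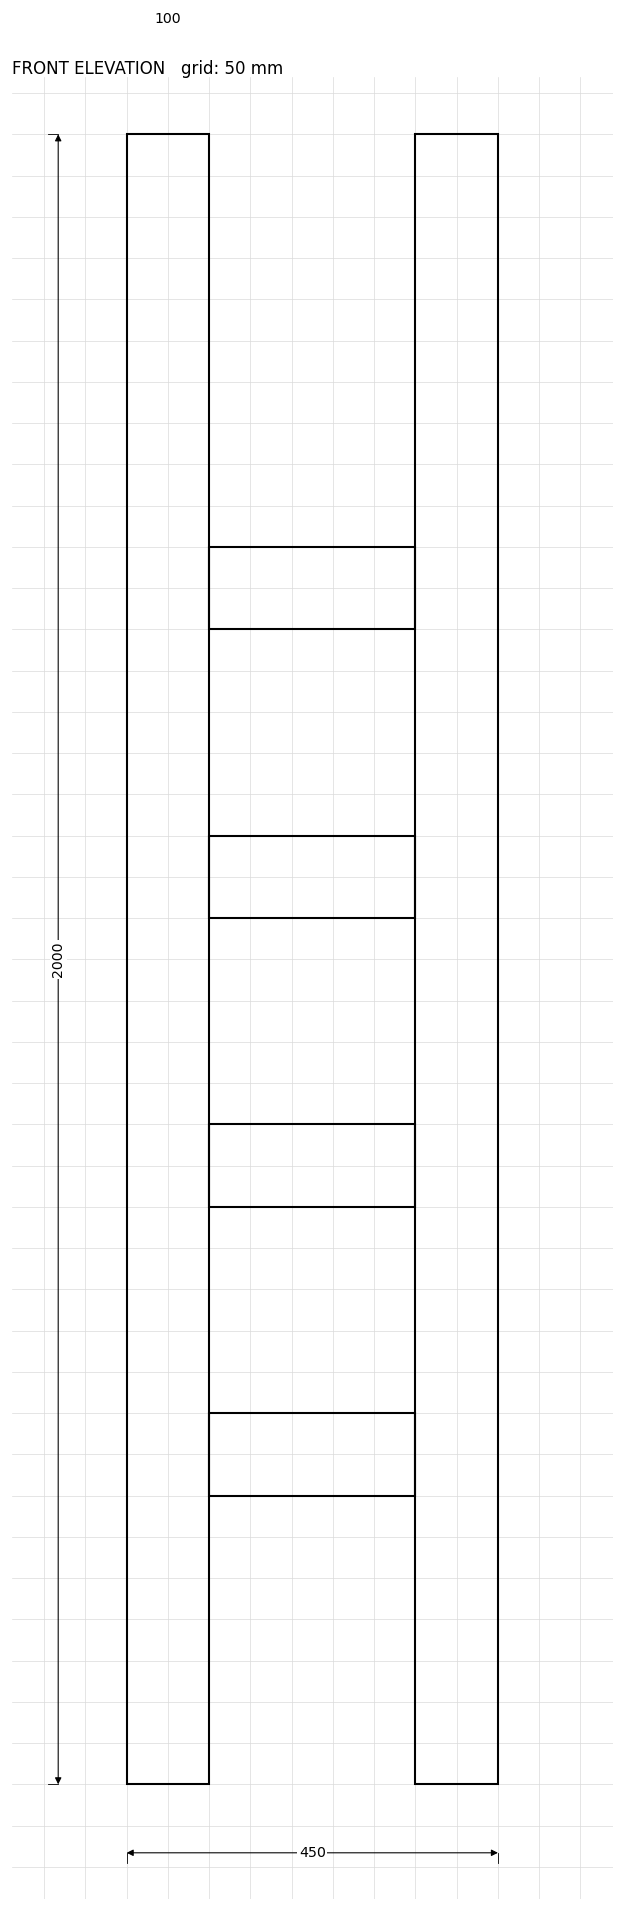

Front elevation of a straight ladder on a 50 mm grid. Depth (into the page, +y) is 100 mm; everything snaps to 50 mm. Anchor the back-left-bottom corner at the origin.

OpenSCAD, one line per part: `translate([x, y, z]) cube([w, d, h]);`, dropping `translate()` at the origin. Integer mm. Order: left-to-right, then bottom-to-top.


cube([100, 100, 2000]);
translate([100, 0, 350]) cube([250, 100, 100]);
translate([100, 0, 700]) cube([250, 100, 100]);
translate([100, 0, 1050]) cube([250, 100, 100]);
translate([100, 0, 1400]) cube([250, 100, 100]);
translate([350, 0, 0]) cube([100, 100, 2000]);
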